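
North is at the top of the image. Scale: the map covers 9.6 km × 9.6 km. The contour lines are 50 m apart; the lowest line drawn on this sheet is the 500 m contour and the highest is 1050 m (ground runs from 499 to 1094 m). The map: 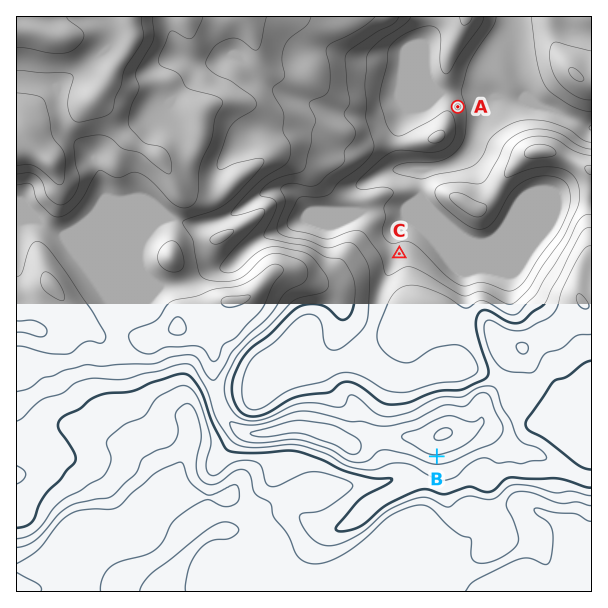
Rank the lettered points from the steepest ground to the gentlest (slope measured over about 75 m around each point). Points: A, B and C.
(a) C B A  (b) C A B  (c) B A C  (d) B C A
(c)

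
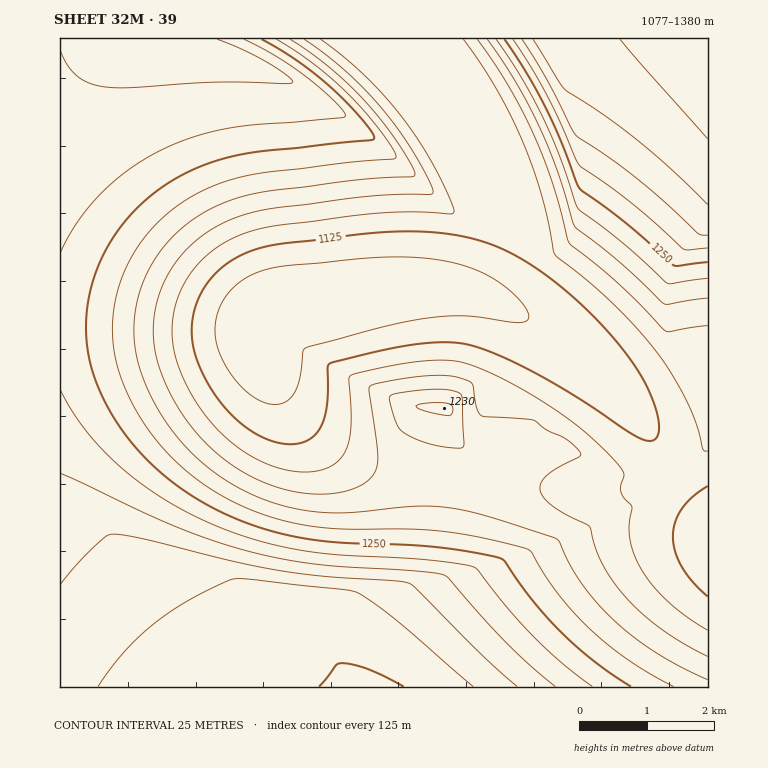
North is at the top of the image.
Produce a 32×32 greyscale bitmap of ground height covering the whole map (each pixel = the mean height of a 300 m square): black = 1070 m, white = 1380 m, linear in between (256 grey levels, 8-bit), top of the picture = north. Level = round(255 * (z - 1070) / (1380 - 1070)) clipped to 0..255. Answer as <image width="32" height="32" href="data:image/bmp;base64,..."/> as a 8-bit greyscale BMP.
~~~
<image width="32" height="32" href="data:image/bmp;base64,Qk02CAAAAAAAADYEAAAoAAAAIAAAACAAAAABAAgAAAAAAAAEAAATCwAAEwsAAAABAAAAAAAAAAAAAAEBAQACAgIAAwMDAAQEBAAFBQUABgYGAAcHBwAICAgACQkJAAoKCgALCwsADAwMAA0NDQAODg4ADw8PABAQEAAREREAEhISABMTEwAUFBQAFRUVABYWFgAXFxcAGBgYABkZGQAaGhoAGxsbABwcHAAdHR0AHh4eAB8fHwAgICAAISEhACIiIgAjIyMAJCQkACUlJQAmJiYAJycnACgoKAApKSkAKioqACsrKwAsLCwALS0tAC4uLgAvLy8AMDAwADExMQAyMjIAMzMzADQ0NAA1NTUANjY2ADc3NwA4ODgAOTk5ADo6OgA7OzsAPDw8AD09PQA+Pj4APz8/AEBAQABBQUEAQkJCAENDQwBEREQARUVFAEZGRgBHR0cASEhIAElJSQBKSkoAS0tLAExMTABNTU0ATk5OAE9PTwBQUFAAUVFRAFJSUgBTU1MAVFRUAFVVVQBWVlYAV1dXAFhYWABZWVkAWlpaAFtbWwBcXFwAXV1dAF5eXgBfX18AYGBgAGFhYQBiYmIAY2NjAGRkZABlZWUAZmZmAGdnZwBoaGgAaWlpAGpqagBra2sAbGxsAG1tbQBubm4Ab29vAHBwcABxcXEAcnJyAHNzcwB0dHQAdXV1AHZ2dgB3d3cAeHh4AHl5eQB6enoAe3t7AHx8fAB9fX0Afn5+AH9/fwCAgIAAgYGBAIKCggCDg4MAhISEAIWFhQCGhoYAh4eHAIiIiACJiYkAioqKAIuLiwCMjIwAjY2NAI6OjgCPj48AkJCQAJGRkQCSkpIAk5OTAJSUlACVlZUAlpaWAJeXlwCYmJgAmZmZAJqamgCbm5sAnJycAJ2dnQCenp4An5+fAKCgoAChoaEAoqKiAKOjowCkpKQApaWlAKampgCnp6cAqKioAKmpqQCqqqoAq6urAKysrACtra0Arq6uAK+vrwCwsLAAsbGxALKysgCzs7MAtLS0ALW1tQC2trYAt7e3ALi4uAC5ubkAurq6ALu7uwC8vLwAvb29AL6+vgC/v78AwMDAAMHBwQDCwsIAw8PDAMTExADFxcUAxsbGAMfHxwDIyMgAycnJAMrKygDLy8sAzMzMAM3NzQDOzs4Az8/PANDQ0ADR0dEA0tLSANPT0wDU1NQA1dXVANbW1gDX19cA2NjYANnZ2QDa2toA29vbANzc3ADd3d0A3t7eAN/f3wDg4OAA4eHhAOLi4gDj4+MA5OTkAOXl5QDm5uYA5+fnAOjo6ADp6ekA6urqAOvr6wDs7OwA7e3tAO7u7gDv7+8A8PDwAPHx8QDy8vIA8/PzAPT09AD19fUA9vb2APf39wD4+PgA+fn5APr6+gD7+/sA/Pz8AP39/QD+/v4A////AN/k5+vu8PL09fb3+Pr7/fz69vDp4dfNwraqn5SJf3Vt3eHl6Ovt7/Hy9PX2+Pr59/Tu6ODWzMC0qJuPg3huZFva3uLl6Ors7vDx8/T29vXy7eff1svAtKeajYB0aV5US9jb3+Ll5+nr7e7w8vLx7+vl3tbMwbWom42Ac2dbUEY91djc3+Hk5ujp6+3u7evo493WzcK3qp2PgnRnW09EOjHS1dnb3uDi4+Pg3NfTz83LycW/t62gk4Z4a15SRjwyKc/S1dja2tfRysK7tK+rqKempKGdmJKJfnFkV0xANi0kzdDR0c3IwLeto5qTjYqIiIiHhYJ/enRuaF9USD40KyPKysfDvLSpnpGGfHVwbm5wcXJxb21pZF9aVE5HPzYtJsPBvLWsoJOFeGthW1hYW19jZWZlY2BcWFNOSUM+OTMsvLixqJyOf29gVEpFREhPV11hY2NiYF1ZVVBLRDo1Nja2sKebjX1sW0xAODQ2PUhUX2RnaGZlY2BcVko9MzA0PbConZCAblxKOy8pKCw2RVVlbnFxYV5dW1VKPDItLjRBqqGVhnRhTjwtIh0fJjNEWGx6f3dbVVVRRTkvKikuOEelm419alZBLyEYFRkjMkZaaG9xbFZOST40KyYlKTE+SqKWh3VhTDgmGBAPFSEyP0dNUVNRST82LScjIiUtOEZJn5ODcFtGMR8SCwsTHSQpLjM3OTgzLSYhHx8jKjRCTEyekYFuWUMuHA4ICA0QFBcbHyIkJCIfHBscISgyQFBVU56SgnBbRTAeEAgGBwkLDRASFRYXFxcYGh8nMj9OX2NgoJSFdGBLNyUYDwsKCgsMDQ4PERIUFhogKDNATl9wdXKimIp6aFVCMiQbFhQTExIREhITFRgcIys2QlFgcYKMiaWckYNzYlFCNi0nJSMhHx0dHR4gJCkxOkRVY3ODlKKlqaKYjH9wYlVKQjw5NzQxLy4uLzE0OT0/SWd3hpWksr6tp5+Wi390aV9YVFFOS0dFRENEPzo8PT9QeIuZprO/yrGsp5+XjoV8dW9raGViX11bW1E8Ojw9QVuKnqq1wMvUtLGtqKKblI6IhIF/fHl2dHNmRTk6PD1GapyuucLM1Nu3tbKvq6ainZmWlJKQjoyKelM7ODo8PlB+r73FzdXb4bm4t7WysK2qp6Wko6KgnYlgQDc4OjxCYZW/yc/W3OHmu7u6uri3tbSysrGxsKuSaEU3Nzg6PE55rszS193h5um8vb29vby8u7u7u7qwkmtJNzU3ODpDY5XF1dnd4uXp7L2+v7/AwMDAwcG9q4xoSDY0NTc4PVN/stTb3uLl6Ovuvr/AwcLDw8O/spt+XkM0MjQ1NzpKb6DL3N/i5ejq7O8="/>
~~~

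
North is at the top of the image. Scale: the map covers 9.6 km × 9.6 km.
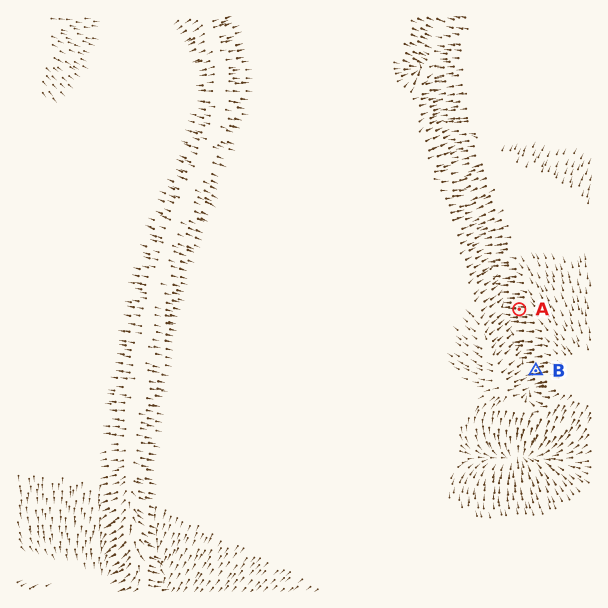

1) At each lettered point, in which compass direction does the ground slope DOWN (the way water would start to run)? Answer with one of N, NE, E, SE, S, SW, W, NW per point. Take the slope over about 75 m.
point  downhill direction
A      W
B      W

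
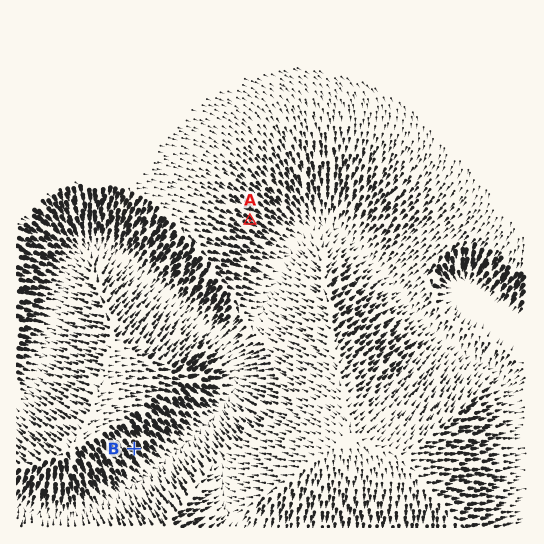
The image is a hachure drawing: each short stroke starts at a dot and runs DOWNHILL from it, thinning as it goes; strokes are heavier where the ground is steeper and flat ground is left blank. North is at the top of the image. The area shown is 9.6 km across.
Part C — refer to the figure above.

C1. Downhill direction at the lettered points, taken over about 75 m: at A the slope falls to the SE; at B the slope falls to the SE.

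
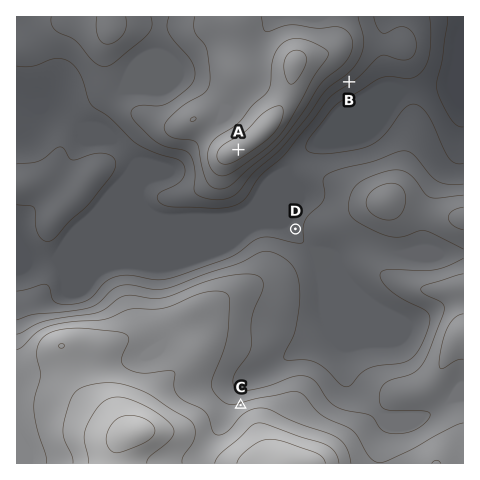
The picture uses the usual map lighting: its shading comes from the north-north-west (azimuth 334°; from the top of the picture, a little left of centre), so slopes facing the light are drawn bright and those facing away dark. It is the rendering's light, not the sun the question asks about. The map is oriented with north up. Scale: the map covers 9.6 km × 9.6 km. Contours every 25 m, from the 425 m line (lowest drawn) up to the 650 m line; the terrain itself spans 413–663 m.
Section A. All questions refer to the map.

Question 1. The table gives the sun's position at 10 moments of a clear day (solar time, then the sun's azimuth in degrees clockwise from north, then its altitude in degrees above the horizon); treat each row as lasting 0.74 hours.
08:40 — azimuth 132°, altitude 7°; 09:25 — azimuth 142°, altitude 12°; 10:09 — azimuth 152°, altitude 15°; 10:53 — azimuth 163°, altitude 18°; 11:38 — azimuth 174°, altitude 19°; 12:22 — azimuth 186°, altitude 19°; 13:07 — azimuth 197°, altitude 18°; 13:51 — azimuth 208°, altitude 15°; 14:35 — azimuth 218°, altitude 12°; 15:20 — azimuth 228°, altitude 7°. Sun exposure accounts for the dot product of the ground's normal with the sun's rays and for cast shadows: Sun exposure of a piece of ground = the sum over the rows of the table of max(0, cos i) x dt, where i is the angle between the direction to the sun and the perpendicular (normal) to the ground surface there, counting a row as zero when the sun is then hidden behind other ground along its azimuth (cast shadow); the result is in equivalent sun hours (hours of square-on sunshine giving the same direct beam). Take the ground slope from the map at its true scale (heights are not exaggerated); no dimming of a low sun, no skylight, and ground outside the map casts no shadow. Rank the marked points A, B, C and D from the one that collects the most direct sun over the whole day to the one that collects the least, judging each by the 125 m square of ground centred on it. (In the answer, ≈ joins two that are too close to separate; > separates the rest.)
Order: B > A ≈ D > C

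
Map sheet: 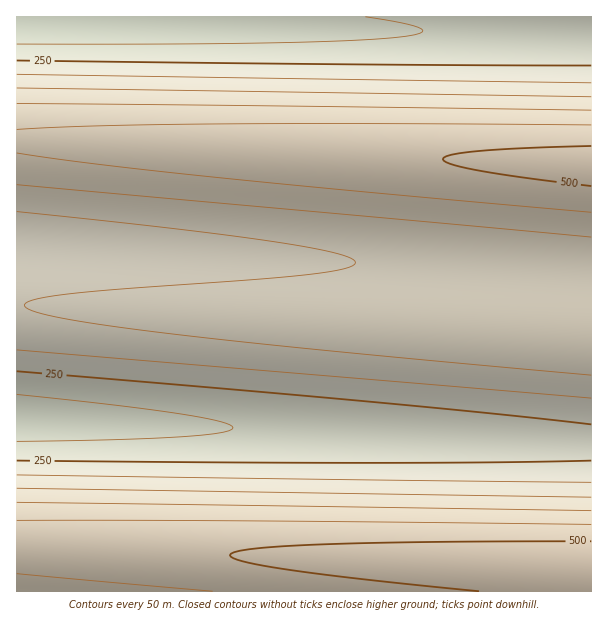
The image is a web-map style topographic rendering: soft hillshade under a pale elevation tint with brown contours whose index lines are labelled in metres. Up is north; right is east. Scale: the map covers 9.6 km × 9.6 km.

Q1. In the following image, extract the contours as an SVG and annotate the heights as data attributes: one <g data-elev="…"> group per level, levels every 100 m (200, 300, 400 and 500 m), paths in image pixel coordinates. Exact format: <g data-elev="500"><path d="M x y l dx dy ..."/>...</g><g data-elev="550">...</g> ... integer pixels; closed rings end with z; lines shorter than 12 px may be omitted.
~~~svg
<g data-elev="200"><path d="M17 394l99 11 67 9 38 8 9 3 3 3-4 3-7 1-40 5-71 3-94 1"/><path d="M365 17l49 9 7 3 1 3-7 3-22 3-79 4-122 2-175 0"/></g><g data-elev="300"><path d="M591 482l-574-7"/><path d="M17 350l574 48"/><path d="M591 83l-574-9"/></g><g data-elev="400"><path d="M591 511l-574-9"/><path d="M17 185l574 52"/><path d="M591 110l-574-7"/></g><g data-elev="500"><path d="M591 541l-160 1-116 3-66 4-15 3-4 3 3 3 16 5 43 7 187 21"/><path d="M591 146l-111 5-29 4-5 1-3 3 3 3 9 3 28 6 108 15"/></g>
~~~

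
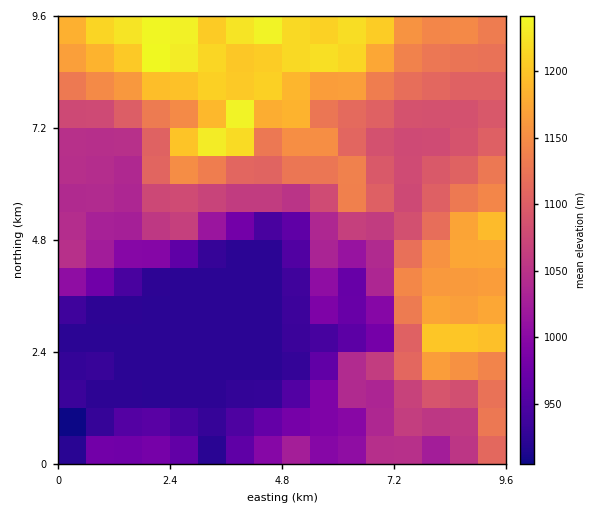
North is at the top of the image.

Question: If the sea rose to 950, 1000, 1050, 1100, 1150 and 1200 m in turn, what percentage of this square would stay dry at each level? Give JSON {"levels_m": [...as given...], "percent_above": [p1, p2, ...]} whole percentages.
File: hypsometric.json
{"levels_m": [950, 1000, 1050, 1100, 1150, 1200], "percent_above": [78, 69, 56, 40, 24, 12]}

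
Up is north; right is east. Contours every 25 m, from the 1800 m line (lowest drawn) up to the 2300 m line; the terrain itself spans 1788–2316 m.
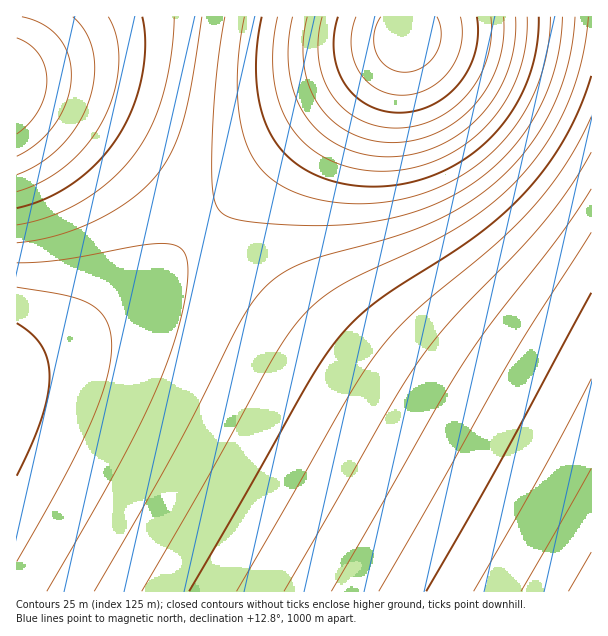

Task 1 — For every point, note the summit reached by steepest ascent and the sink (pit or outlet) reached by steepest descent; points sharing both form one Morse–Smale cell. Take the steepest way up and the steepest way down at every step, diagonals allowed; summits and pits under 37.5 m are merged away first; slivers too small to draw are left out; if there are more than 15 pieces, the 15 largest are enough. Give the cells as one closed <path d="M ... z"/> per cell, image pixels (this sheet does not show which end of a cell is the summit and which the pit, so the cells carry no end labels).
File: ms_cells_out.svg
<path d="M203 229l-51 49-41 34-42 26-53 25 1 229 575-1 0-90-4-3-159-88-85-54-71-56z"/><path d="M591 16l-181 0-2 22-34 34-111 98-59 58 0 3 69 69 71 56 85 54 162 90z"/><path d="M408 16l-391 0-1 79 23 8 27 13 42 28 42 34 53 51 60-59 111-98 34-34z"/><path d="M20 96l-4 0 1 266 52-24 42-26 41-34 50-48-52-52-42-34-42-28z"/>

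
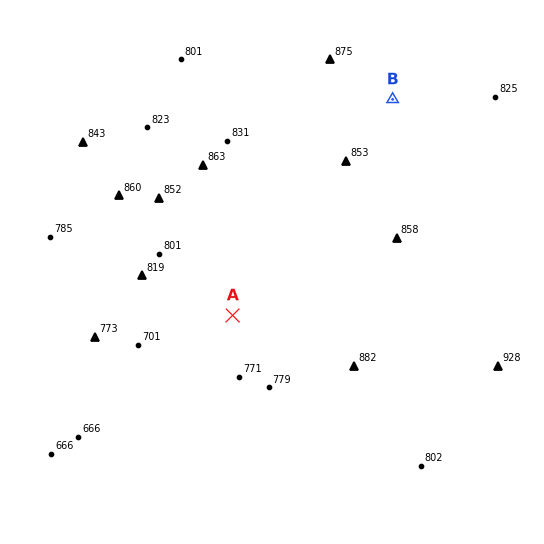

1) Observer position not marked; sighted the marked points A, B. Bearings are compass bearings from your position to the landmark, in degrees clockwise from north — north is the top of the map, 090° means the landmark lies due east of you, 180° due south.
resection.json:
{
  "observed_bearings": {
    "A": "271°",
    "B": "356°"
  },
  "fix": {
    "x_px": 408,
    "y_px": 318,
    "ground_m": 870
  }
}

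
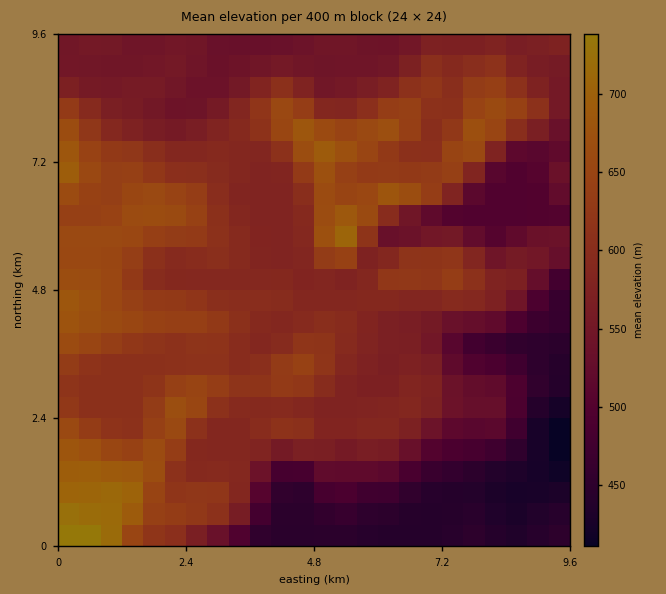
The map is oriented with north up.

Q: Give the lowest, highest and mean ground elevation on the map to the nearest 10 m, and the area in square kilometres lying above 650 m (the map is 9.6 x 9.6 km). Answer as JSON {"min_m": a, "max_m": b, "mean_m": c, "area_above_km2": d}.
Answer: {"min_m": 410, "max_m": 740, "mean_m": 580, "area_above_km2": 13.0}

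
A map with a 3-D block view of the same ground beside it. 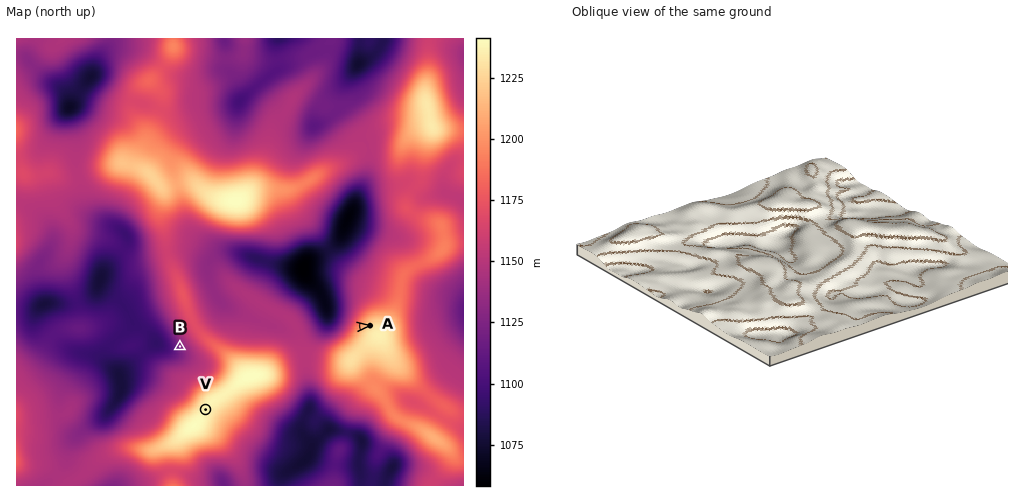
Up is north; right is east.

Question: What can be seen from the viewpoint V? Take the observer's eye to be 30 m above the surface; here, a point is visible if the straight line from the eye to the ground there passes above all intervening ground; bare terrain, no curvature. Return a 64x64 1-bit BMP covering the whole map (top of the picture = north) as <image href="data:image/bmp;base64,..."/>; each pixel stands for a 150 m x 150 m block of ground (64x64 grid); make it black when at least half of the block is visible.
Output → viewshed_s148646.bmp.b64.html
<image width="64" height="64" href="data:image/bmp;base64,Qk0+AgAAAAAAAD4AAAAoAAAAQAAAAEAAAAABAAEAAAAAAAACAAATCwAAEwsAAAIAAAAAAAAA////AAAAAAD/wAMD//5/+P/gAAH//n/8/+AAAe/+c/7/8AABx/5z/v/4AAHD/jv8//x4AeH+P/j///8A4f9/8P//4/zw///g///h/jD//8D/+PH/AH//wP/4ef8AP/wO//x//4wf+Bz//j+//B/4GP//H5/4H/Ag////h/Af/4D////H8B+fAP///+fgDx4A/////wAPHAD////+AAecAP////wAA/gA////+AAB+AD////gAADwAP///+AAAHAA5///4AAAYADh///wAAAgAOH///+AAAAA/////+AABAD/////4AAGAP////+AAAYA/////gAABwD////8AAAHAP////wAAAf4/////AAADnz//7/8DAAMfP//v///AA/4///////gD/j///////AP+P//////8A/4///////wH/D///////gfgP///////j8A////8B///wD////AB///wP//+YAAf//z///wAAAP///vx8AAAAP//+fAAAAAAP//54AAAAAA////gAAAAAB///gAAAAAAH//8AAAAAAAf/jwAAAAAAB/8HAAAAAAAD/gMAAAAAAAH+BwAAAAAAAP4HAAAAAAAA/A4AAAAAAAB8DgAAAAAAAHwPAAAAAAAAeA+AAAAAAAA4D4AAAAAAADgPgABgAAAAHA+AAGAAAAAcD4AAAAAAAB4A=="/>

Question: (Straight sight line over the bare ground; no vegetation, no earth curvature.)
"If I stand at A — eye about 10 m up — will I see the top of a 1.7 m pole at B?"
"No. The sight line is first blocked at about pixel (237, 340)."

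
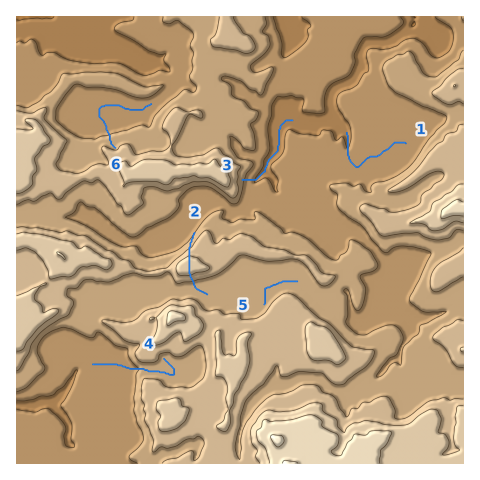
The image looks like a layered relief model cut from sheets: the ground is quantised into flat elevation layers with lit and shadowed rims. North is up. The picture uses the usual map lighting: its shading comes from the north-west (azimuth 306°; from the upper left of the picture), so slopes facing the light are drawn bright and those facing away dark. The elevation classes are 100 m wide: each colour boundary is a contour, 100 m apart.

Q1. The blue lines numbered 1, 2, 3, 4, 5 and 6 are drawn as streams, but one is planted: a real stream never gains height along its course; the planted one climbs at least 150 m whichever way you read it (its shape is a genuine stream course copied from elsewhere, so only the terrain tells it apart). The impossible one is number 2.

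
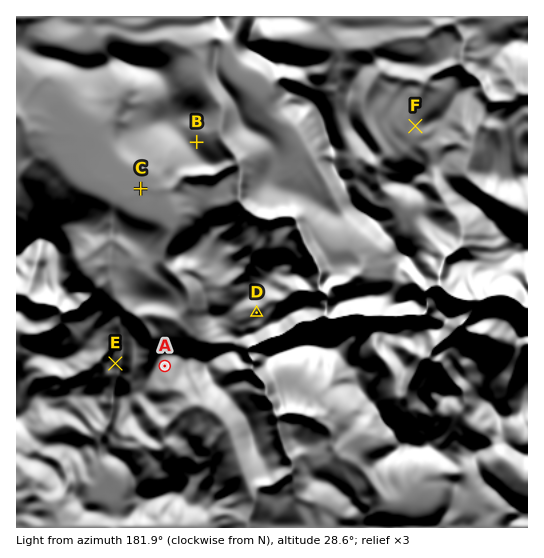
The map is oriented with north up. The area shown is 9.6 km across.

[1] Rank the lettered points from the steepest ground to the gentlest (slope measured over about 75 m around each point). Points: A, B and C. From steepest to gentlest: B A C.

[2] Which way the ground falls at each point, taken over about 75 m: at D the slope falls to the NE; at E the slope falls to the E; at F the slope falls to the W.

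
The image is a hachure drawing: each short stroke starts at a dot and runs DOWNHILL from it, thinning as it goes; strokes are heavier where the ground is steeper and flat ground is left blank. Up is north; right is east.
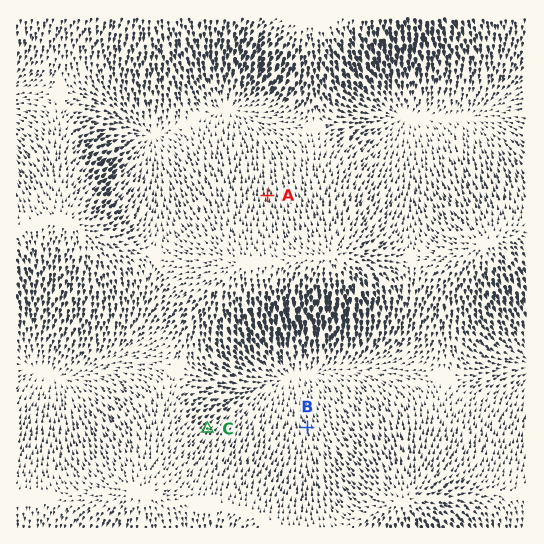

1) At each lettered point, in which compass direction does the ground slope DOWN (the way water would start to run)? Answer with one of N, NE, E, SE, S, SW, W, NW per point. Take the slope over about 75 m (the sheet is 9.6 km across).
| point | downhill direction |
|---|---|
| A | N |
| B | N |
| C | NE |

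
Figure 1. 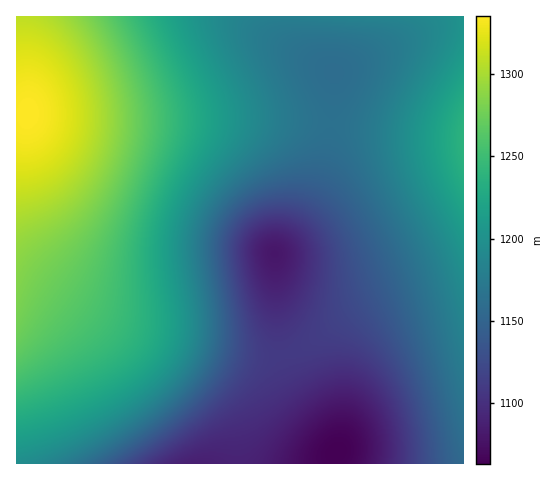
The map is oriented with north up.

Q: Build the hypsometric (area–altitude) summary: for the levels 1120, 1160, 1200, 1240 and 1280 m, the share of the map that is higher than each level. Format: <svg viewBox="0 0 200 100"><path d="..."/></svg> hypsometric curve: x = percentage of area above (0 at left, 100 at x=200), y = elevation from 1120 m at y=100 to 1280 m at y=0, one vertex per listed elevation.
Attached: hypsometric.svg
<svg viewBox="0 0 200 100"><path d="M163 100l-29-25-53-25-32-25-26-25"/></svg>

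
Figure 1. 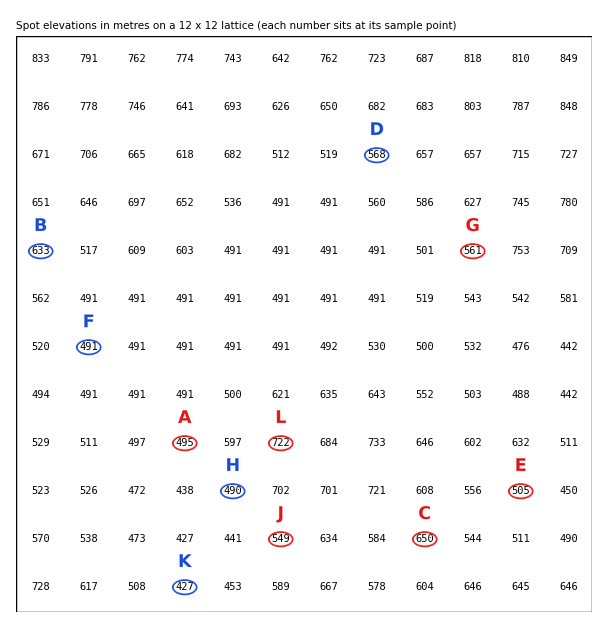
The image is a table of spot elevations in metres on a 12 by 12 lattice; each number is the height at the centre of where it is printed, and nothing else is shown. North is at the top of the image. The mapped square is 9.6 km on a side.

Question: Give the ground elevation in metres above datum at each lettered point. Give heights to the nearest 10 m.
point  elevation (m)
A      500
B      630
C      650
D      570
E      500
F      490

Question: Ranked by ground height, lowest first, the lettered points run K H J G L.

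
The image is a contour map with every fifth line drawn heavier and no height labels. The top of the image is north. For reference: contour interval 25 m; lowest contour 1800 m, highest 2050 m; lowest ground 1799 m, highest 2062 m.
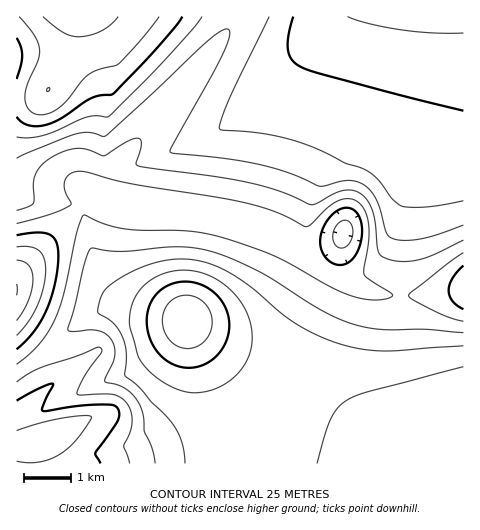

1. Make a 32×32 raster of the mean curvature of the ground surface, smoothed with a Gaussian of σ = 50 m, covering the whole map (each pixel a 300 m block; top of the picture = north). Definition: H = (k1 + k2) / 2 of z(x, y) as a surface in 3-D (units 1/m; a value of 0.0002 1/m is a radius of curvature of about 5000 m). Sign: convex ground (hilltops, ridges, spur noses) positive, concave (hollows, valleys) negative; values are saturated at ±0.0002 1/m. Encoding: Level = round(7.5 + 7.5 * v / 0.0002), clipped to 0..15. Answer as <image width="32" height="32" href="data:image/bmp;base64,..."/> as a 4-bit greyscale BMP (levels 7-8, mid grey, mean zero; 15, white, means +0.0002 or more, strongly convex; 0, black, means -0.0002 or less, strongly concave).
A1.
<image width="32" height="32" href="data:image/bmp;base64,Qk12AgAAAAAAAHYAAAAoAAAAIAAAACAAAAABAAQAAAAAAAACAAATCwAAEwsAABAAAAAAAAAAAAAAABEREQAiIiIAMzMzAERERABVVVUAZmZmAHd3dwCIiIgAmZmZAKqqqgC7u7sAzMzMAN3d3QDu7u4A////AGZ5qpd3eIiHd3eIiIiIiIglZmeap3iIh3d3iIiIiIiIcAFXdXp4iHd3d4iIiIiIiL+0AABLd4h3d3iIiIiIiIgT39hBW3iHd3d4iIiIiIiIlAfPxpqId3d3eIiIiIiIiMmASL3IiIh3d3iIiIiIiIndmTBFuImZh3d4iIiIiImZi+mTBKibuod3iIiIiIiImXiepUa5rMuYd4iIiHd3eIhnicyqib3cqIiIiHdmZnd2Romah4m826iIiId2ZmZmZDV5moeJq7qYiIh3d2ZmZ2Q0aJuHiJqpiHh3aIiYd3d1NFech3eIiHd3dnlTfJiIh1RWjHd3d3ZmZmaJEDvJmZl2Vot2ZmZlVVVVmQAJ+pmZh2aIZmVVVVVVZpsgB+qZmc3JhlVVVVVmZmeNYAfZiImHZlVWZmZmZ3d3jKVJyIiIdlVVZ3d3d3eIiInKm5iIiGVUVpi9qIiIiIiImqmIiIh2VFekV765iIiIiIiIh3eImXVWxUVorKiIiIiIh3d3d7y4ZsZUVomamIiIh3d3d3fP6nbIZUV4mYiId3d3d3d3vvuGqXZUV4mYiId3d3d3d4vKh4uHZVZ4mYiHd3d3d3domYeKmHVFZ4mIiHd3d3d3V4iIipmHVFaJmIiHd3d3d2eIiImZmGVFaJmIiIiIiIiImYiJiZmHVVeJmIiIiIiI"/>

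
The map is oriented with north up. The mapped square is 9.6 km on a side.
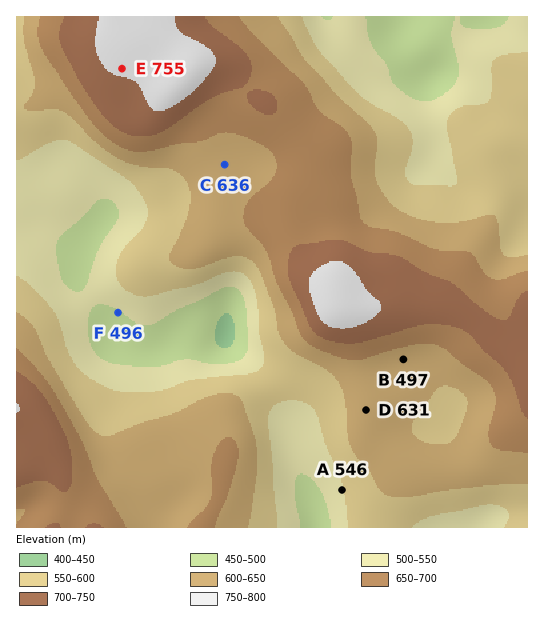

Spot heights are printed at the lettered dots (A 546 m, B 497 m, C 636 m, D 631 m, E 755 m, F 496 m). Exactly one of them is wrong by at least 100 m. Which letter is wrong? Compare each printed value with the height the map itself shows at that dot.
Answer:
B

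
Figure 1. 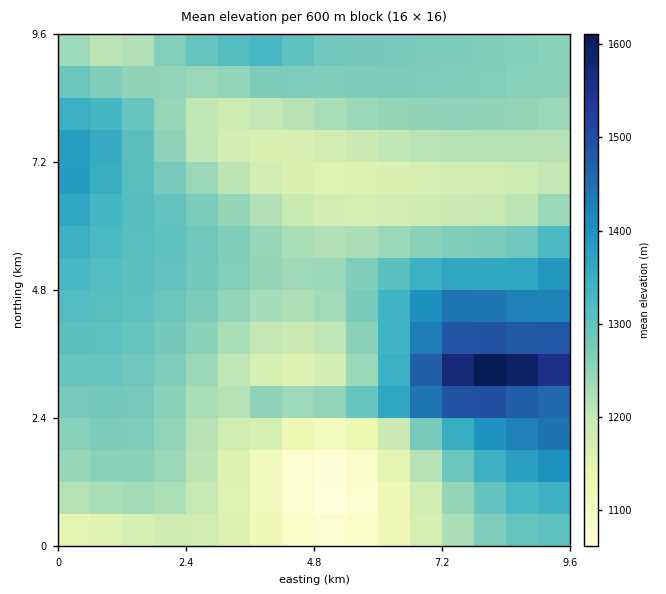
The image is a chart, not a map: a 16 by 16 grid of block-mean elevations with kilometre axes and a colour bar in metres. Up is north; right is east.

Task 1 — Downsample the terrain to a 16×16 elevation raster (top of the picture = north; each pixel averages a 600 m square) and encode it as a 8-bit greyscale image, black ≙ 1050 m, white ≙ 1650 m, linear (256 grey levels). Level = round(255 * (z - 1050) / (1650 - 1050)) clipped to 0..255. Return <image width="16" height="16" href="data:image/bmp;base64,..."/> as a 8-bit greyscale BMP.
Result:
<image width="16" height="16" href="data:image/bmp;base64,Qk02BQAAAAAAADYEAAAoAAAAEAAAABAAAAABAAgAAAAAAAABAAATCwAAEwsAAAABAAAAAAAAAAAAAAEBAQACAgIAAwMDAAQEBAAFBQUABgYGAAcHBwAICAgACQkJAAoKCgALCwsADAwMAA0NDQAODg4ADw8PABAQEAAREREAEhISABMTEwAUFBQAFRUVABYWFgAXFxcAGBgYABkZGQAaGhoAGxsbABwcHAAdHR0AHh4eAB8fHwAgICAAISEhACIiIgAjIyMAJCQkACUlJQAmJiYAJycnACgoKAApKSkAKioqACsrKwAsLCwALS0tAC4uLgAvLy8AMDAwADExMQAyMjIAMzMzADQ0NAA1NTUANjY2ADc3NwA4ODgAOTk5ADo6OgA7OzsAPDw8AD09PQA+Pj4APz8/AEBAQABBQUEAQkJCAENDQwBEREQARUVFAEZGRgBHR0cASEhIAElJSQBKSkoAS0tLAExMTABNTU0ATk5OAE9PTwBQUFAAUVFRAFJSUgBTU1MAVFRUAFVVVQBWVlYAV1dXAFhYWABZWVkAWlpaAFtbWwBcXFwAXV1dAF5eXgBfX18AYGBgAGFhYQBiYmIAY2NjAGRkZABlZWUAZmZmAGdnZwBoaGgAaWlpAGpqagBra2sAbGxsAG1tbQBubm4Ab29vAHBwcABxcXEAcnJyAHNzcwB0dHQAdXV1AHZ2dgB3d3cAeHh4AHl5eQB6enoAe3t7AHx8fAB9fX0Afn5+AH9/fwCAgIAAgYGBAIKCggCDg4MAhISEAIWFhQCGhoYAh4eHAIiIiACJiYkAioqKAIuLiwCMjIwAjY2NAI6OjgCPj48AkJCQAJGRkQCSkpIAk5OTAJSUlACVlZUAlpaWAJeXlwCYmJgAmZmZAJqamgCbm5sAnJycAJ2dnQCenp4An5+fAKCgoAChoaEAoqKiAKOjowCkpKQApaWlAKampgCnp6cAqKioAKmpqQCqqqoAq6urAKysrACtra0Arq6uAK+vrwCwsLAAsbGxALKysgCzs7MAtLS0ALW1tQC2trYAt7e3ALi4uAC5ubkAurq6ALu7uwC8vLwAvb29AL6+vgC/v78AwMDAAMHBwQDCwsIAw8PDAMTExADFxcUAxsbGAMfHxwDIyMgAycnJAMrKygDLy8sAzMzMAM3NzQDOzs4Az8/PANDQ0ADR0dEA0tLSANPT0wDU1NQA1dXVANbW1gDX19cA2NjYANnZ2QDa2toA29vbANzc3ADd3d0A3t7eAN/f3wDg4OAA4eHhAOLi4gDj4+MA5OTkAOXl5QDm5uYA5+fnAOjo6ADp6ekA6urqAOvr6wDs7OwA7e3tAO7u7gDv7+8A8PDwAPHx8QDy8vIA8/PzAPT09AD19fUA9vb2APf39wD4+PgA+fn5APr6+gD7+/sA/Pz8AP39/QD+/v4A////ACgsNDo5Lh8RCxAfNUtdaGxHTE5KPy0aCwUMHzlUaXd9UlhZUUMvGgsGEChHZn2LllldXVVGOTUhGSM8X4CVn6hgYmBZS0dXUVRnhqe7vbStZ2dkXVFCNS42UX2z3u7o2G1saGJYTEE8Qlh7obq8t7hyb2xmXlVMSE5ge5enpp+fdnJuaWNbVE9RXGx9hoaHknx0cGtkXFNMSEtRWFxeY3WGeXBoX1RIPTc1Nzo8PkNRjn9vYFJDNzAtLjI1Nzk7QI2CbVZDNjIzNzxBRUdHR0Z+d2dTQjxBRkxRVFZWVVRSZlxWVVJVXl1cXV5dXFtaWFBESFtocXZrZGJgX11cWlg="/>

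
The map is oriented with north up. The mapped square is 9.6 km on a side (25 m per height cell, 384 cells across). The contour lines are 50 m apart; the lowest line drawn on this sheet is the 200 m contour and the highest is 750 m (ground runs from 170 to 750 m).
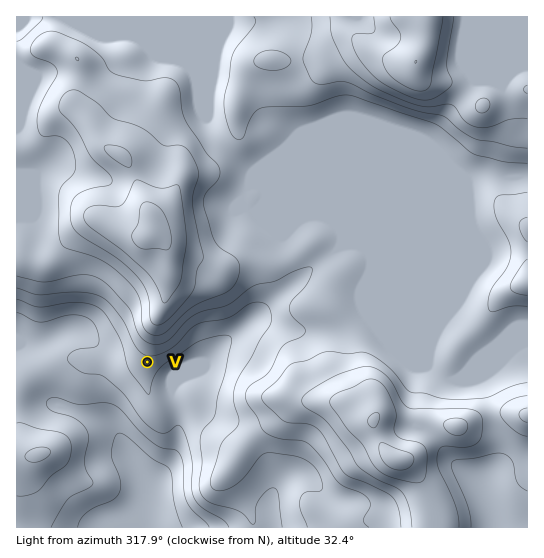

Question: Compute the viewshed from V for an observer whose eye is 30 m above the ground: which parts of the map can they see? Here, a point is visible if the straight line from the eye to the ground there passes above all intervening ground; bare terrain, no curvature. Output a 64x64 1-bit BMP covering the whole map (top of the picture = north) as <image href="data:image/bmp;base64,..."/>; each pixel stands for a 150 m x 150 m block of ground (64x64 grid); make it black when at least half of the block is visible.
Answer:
<image width="64" height="64" href="data:image/bmp;base64,Qk0+AgAAAAAAAD4AAAAoAAAAQAAAAEAAAAABAAEAAAAAAAACAAATCwAAEwsAAAIAAAAAAAAA////AAAAAAB/P/wAACfgAB4fCAAAOeAAHg8IAAAA4AA/DgwAAABAAD+eDwAAAAAAP/wHgAAAAAAT/AfAAIAAAAP4B+AA/gAAH/gH4AD+AAD/+AfwAH4AAP/wB/gAfAAA//AP/AD4AAD/8A//gPAAAP/gH/+B8AAA/+D//4PwAAD/4f//h4AAAP/x//+PgAAA/////8fwAAD/////4fAAAP/////gcAAA/////+YAAAD/+///5gAAAP/z9//sAAAA/+Hh//wAAAD/4eD//AAAAP/gQP//gAAA/+AAZ/8AAAD/8ABj/gAAAP/4AGP8AAAP//gAA/wAAA//8AABvgAAD//wAAAeAAAH3/AAAA4AAAMH8AAAAAAAAQPwAAAAAAABA/gAAAAAAAEB8AAAAAAAAQDAAAAAAAADAAAAAAAAAAMAAAAAAAAABAAAAAAAAAAAAAAAAAAAAAAAAAAAAAAAAAAAAAAAAAAAAAAAAAAAAAAAAAAAAAAAAAAAAAAAAAA/AAAAAAAAAH8AAAAAAAAAfwAAAAAAAAB/AAAAAAAAAP8AAAAAAAAAYwAAAAAAAABBAAAAAAAAAAEAAAAAAAAAAAAAAAAAAAAAAAAAAAAAAAAAAAAAAAAAAAAAAAAAAAAAAAAAAAAAAAAAAAAAAAAAAAAAAAAAAAAAAAAAAAAAAAAAAAAAAAAAAA=="/>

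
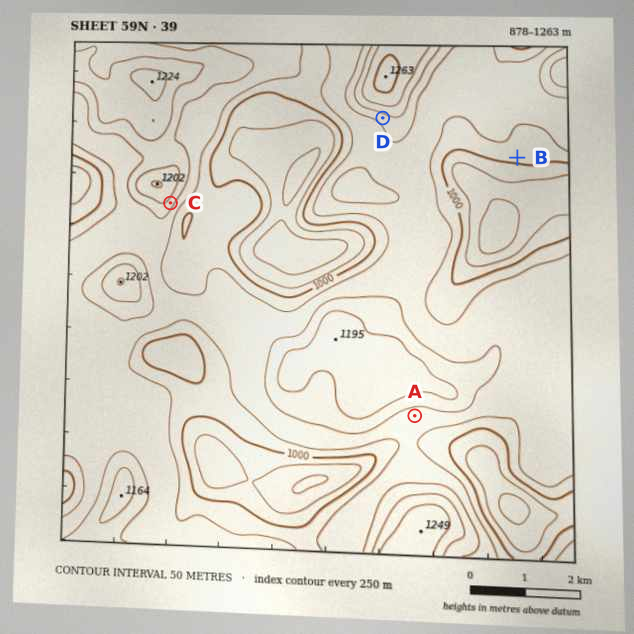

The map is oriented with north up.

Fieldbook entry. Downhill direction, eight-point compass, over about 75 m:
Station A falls S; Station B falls S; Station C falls SE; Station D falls SW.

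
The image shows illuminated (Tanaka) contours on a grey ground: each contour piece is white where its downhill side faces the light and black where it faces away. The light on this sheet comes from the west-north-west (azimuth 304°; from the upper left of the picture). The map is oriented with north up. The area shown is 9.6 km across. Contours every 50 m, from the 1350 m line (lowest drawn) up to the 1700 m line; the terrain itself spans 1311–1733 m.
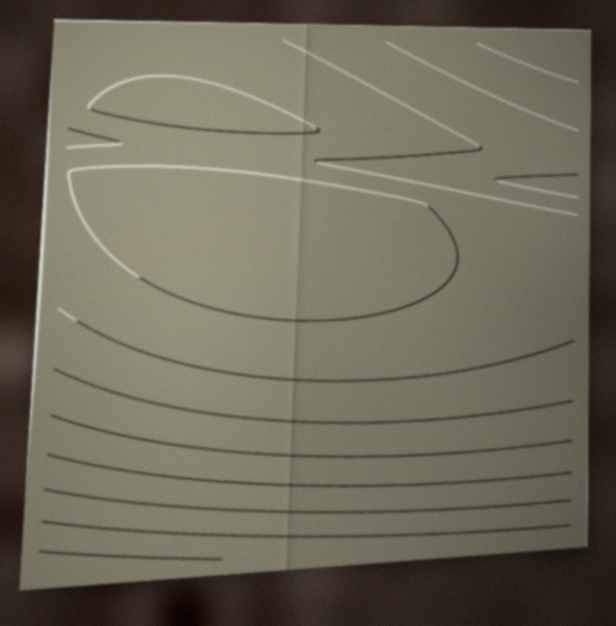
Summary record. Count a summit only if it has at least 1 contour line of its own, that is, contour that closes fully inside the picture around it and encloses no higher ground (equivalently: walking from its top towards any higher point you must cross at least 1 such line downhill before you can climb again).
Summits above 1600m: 2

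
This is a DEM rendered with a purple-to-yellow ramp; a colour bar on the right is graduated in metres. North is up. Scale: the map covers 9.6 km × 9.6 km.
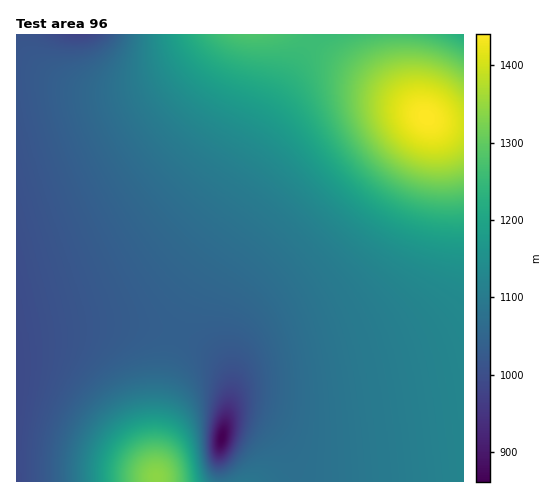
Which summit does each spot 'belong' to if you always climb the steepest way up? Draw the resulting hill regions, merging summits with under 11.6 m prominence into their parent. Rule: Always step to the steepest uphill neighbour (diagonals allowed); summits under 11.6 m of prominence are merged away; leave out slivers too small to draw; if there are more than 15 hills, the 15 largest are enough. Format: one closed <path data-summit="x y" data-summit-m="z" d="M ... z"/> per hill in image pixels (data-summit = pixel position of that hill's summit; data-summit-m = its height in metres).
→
<path data-summit="427 117" data-summit-m="1441" d="M463 34l-147 0-41 64-47 78-37 49-34 32-38 23-46 18-56 12-1 24 60-8 50-2 43 8 32 12 22 18 7 14 1 21-6 28 7-4 13 0 15 5 10 6 17 19 7 16 3 15 166 0z"/><path data-summit="252 35" data-summit-m="1278" d="M315 34l-298 0-1 276 5 0 43-10 45-15 25-13 38-28 27-29 22-29z"/><path data-summit="157 477" data-summit-m="1340" d="M126 324l-50 2-60 10 1 146 204-1-2-28 12-56 0-16-6-15-14-15-22-13-29-9z"/><path data-summit="244 481" data-summit-m="1090" d="M245 421l-16 1-5 7-5 24 2 28 74 1 1-5-5-17-9-16-19-17z"/>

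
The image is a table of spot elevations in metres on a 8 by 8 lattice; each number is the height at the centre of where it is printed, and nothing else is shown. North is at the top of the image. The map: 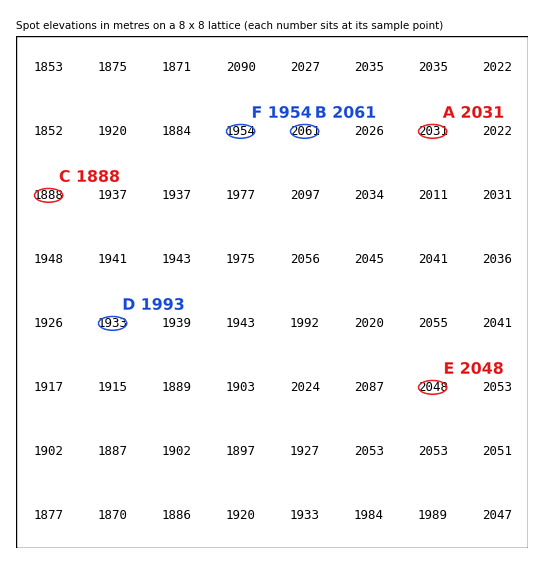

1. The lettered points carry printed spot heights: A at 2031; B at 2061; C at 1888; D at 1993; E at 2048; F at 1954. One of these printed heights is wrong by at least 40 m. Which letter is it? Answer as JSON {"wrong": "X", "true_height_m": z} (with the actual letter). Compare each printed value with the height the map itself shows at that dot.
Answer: {"wrong": "D", "true_height_m": 1933}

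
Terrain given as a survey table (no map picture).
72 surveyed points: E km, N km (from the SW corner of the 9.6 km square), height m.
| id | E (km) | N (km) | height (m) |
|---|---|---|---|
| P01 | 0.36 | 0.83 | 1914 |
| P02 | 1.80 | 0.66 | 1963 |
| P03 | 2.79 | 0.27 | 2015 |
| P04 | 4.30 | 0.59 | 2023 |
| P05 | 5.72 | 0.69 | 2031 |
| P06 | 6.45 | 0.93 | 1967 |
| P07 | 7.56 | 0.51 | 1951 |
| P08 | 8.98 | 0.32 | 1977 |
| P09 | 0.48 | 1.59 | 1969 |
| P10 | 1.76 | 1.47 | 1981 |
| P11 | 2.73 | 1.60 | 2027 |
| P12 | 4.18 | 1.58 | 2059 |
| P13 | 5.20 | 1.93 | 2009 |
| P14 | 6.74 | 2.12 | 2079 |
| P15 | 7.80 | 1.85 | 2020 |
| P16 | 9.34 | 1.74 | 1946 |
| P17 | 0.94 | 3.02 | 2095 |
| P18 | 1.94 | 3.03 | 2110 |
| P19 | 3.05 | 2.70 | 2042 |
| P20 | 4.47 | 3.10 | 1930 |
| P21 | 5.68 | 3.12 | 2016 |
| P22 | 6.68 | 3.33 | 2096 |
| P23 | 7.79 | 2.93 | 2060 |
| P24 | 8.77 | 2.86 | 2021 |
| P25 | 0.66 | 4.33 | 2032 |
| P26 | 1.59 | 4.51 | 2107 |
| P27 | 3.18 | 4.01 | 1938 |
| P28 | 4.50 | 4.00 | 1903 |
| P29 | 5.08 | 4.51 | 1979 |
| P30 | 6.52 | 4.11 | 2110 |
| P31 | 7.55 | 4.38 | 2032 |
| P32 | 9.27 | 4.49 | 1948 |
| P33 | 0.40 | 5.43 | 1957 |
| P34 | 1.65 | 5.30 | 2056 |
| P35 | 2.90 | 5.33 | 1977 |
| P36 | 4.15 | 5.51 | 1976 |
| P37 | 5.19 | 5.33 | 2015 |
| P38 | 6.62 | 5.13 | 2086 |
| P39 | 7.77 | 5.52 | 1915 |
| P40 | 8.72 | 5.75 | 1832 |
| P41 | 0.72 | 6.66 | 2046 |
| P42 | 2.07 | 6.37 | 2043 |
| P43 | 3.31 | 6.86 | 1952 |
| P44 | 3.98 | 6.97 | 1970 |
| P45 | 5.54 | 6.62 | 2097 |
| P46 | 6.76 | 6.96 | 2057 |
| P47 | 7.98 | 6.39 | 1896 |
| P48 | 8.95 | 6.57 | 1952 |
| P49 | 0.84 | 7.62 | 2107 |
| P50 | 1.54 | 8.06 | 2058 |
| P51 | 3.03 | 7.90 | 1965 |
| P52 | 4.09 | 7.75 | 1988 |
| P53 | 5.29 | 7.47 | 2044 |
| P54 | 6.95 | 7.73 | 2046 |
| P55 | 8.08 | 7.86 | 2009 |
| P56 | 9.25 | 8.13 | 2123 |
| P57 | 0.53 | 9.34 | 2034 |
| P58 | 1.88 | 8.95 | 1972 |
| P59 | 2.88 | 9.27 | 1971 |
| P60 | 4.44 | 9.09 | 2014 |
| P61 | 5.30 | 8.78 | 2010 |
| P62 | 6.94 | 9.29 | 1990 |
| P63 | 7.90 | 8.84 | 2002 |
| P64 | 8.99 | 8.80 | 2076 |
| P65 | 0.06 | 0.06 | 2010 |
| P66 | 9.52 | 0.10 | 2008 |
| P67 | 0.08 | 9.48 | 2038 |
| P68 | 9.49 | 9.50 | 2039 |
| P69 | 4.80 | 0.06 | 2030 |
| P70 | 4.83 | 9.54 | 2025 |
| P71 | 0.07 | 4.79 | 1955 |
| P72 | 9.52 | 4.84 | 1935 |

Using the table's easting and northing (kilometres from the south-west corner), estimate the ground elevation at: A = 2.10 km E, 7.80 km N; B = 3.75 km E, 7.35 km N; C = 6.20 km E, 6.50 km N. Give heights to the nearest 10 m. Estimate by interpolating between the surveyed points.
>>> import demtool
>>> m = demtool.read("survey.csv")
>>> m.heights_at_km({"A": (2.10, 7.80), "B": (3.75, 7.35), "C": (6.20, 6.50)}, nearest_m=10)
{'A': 2050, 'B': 1960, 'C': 2110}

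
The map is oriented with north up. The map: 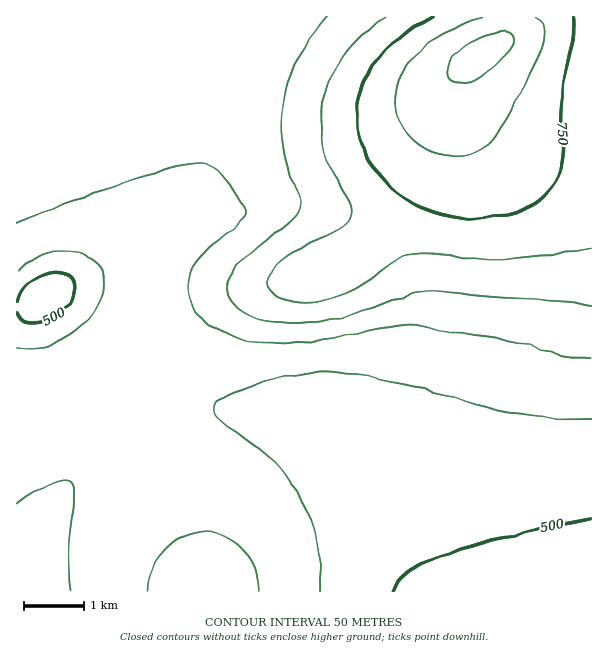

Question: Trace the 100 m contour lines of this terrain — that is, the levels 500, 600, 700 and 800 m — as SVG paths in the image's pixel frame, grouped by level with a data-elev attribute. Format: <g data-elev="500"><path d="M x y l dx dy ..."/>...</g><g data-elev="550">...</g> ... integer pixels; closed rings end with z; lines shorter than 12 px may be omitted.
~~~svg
<g data-elev="500"><path d="M393 591l8-12 7-8 30-13 61-19 92-21"/><path d="M17 300l4-9 7-7 9-6 10-4 9-2 9 1 7 5 3 6 0 9-4 9-8 9-10 7-12 4-11 0-9-3-4-7"/></g><g data-elev="600"><path d="M258 591l-1-12-2-10-5-11-7-9-8-7-10-6-10-3-11-2-10 1-11 4-10 6-9 7-7 9-5 11-3 10-1 12"/><path d="M17 224l39-17 94-34 33-8 24-2 8 4 7 8 20 28 3 6-2 7-6 8-28 24-10 10-6 11-4 10-1 15 5 14 10 12 16 10 14 6 16 4 18 3 20 0 36-3 67-13 23-2 91 15 56 15 31 4"/></g><g data-elev="700"><path d="M385 17l-24 19-19 22-13 23-7 26-1 22 3 23 10 24 16 28 2 8-1 6-4 6-6 4-43 21-19 14-8 9-3 7 0 8 4 6 9 6 15 3 16 0 19-3 26-11 39-28 18-6 15-1 42 6 30 0 44-3 46-8"/></g><g data-elev="800"><path d="M483 17l-30 11-25 16-18 18-8 10-4 11-3 10 0 11 2 10 4 9 6 9 9 10 10 7 11 5 16 3 17-2 15-8 12-13 33-59 12-27 2-10 0-9-4-8-5-4"/></g>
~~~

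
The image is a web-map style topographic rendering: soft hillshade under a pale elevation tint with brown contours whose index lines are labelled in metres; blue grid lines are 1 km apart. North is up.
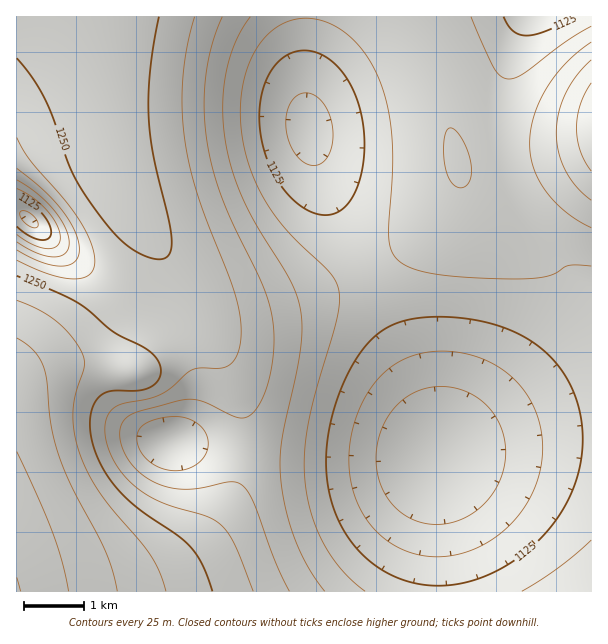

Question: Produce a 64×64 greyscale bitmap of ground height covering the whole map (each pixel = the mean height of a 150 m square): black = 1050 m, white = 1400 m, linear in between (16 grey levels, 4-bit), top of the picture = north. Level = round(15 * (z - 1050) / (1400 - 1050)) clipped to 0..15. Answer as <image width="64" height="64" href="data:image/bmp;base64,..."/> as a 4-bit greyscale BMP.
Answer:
<image width="64" height="64" href="data:image/bmp;base64,Qk12CAAAAAAAAHYAAAAoAAAAQAAAAEAAAAABAAQAAAAAAAAIAAATCwAAEwsAABAAAAAAAAAAAAAAABEREQAiIiIAMzMzAERERABVVVUAZmZmAHd3dwCIiIgAmZmZAKqqqgC7u7sAzMzMAN3d3QDu7u4A////AN3MzMu7u6qqqZmZiIh3d2ZlVVREREMzMzM0REREVVVV3czMy7u7qqqpmZmIiHd2ZmVVRERDMzMzMzMzREREVVXdzMzLu7uqqqmZmIiHd3ZmVVREQzMzMzMzMzM0RERFVdzMzMu7uqqqmZmYiId3dmZVVEQzMzIiIiIjMzM0RERF3MzMu7u6qqmZmYiIh3dmZVVEQzMyIiIiIiIjMzNERETczMy7u6qqmZmYiIh3d2ZlVUQzMyIiIiIiIiIzMzRERMzMzLu7qqqZmYiIiHd2ZlVURDMyIiIREREiIiIzM0REzMzLu7qqqZmIiIiHd3ZmVVRDMyIiEREREREiIiMzNETMzMu7uqqZmIiIh3d3dmZVREMzIiERERERERIiIzMzRMzMu7uqqZiIh3d3d3dmZlVEQzIiERERERERESIiMzNEzMy7uqqZiId3d3d3d2ZlVUQzMiIRERAAAREREiIjMzTMy7u6qZiId3ZmZ3d2ZmVVRDMiIREQAAAAERESIiMzNMzLu6qpmHd2ZmZmZmZmZVVEMyIhERAAAAABEREiIzMzzMu7qpmIdmZVVmZmZmZlVUQzIiERAAAAAAERESIiMzPMu7uqmId2VVVVVmZmZmVVRDMiIREAAAAAABERIiIzM8y7uqmYd2ZVVVVVZmZmZVVEMyIhEQAAAAAAEREiIjMzy7u6qZh3ZVVEVVVmZmZlVUQzIiERAAAAAAARESIiMzPLu7qpiHZlVVVVVWZmZmVVRDMiIREQAAAAARERIiIzM8u7qqmId2ZVVVVWZmZmZVVEMzIhERAAAAABEREiIjMzu7uqqYh3ZmZVVmZmZmZmVUQzMiIRERAAABEREiIjMzO7u6qpmId3dmZmZmd3ZmZVREMyIhERERERERESIiMzM7u7qqmYiIiHd3Z3d3d2ZlVUQzMiIRERERERESIiIzMzu7uqqZmZmYiHd3d3d3dmVVRDMyIiERERERESIiIzMzO7u6qqmZmZmYh3d3d3d2ZlVEQzMiIhEREREiIiIzMzNLu7qqqZmaqZiId3d3d3ZmVURDMyIiIiIiIiIiIzMzM0u7uqqpmZmZmIiIiId3dmZVVEQzMiIiIiIiIiIzMzM0S7uqqqmZmZmIiIiIiHd2ZlVURDMzMiIiIiIiIzMzM0RLu6qqmZmZmIiIiIiId3ZmVVREQzMzMiIiIjMzMzM0REu6qqqZmZiIiIiIiIh3dmZVVERDMzMzMzMzMzMzM0RESqqqqZmYiIiIiIiIiHd2ZlVVREQzMzMzMzMzMzNERERKqqqZmYiIiIiIiIiId3ZmVVVEREQzMzMzMzMzREREREqqmZmYiIiIiIiIiIh3dmZVVUREREQzMzM0RERERERESpmZmYiIiIiIiIiIh3d2ZlVVRERERERERERERERERERJmZiIiIiIiIiIiIiHd2ZmVVVEREREREREREREREREREmYiIiIiIiIiIiIiId3ZmVVVERERERERERERERERERESIh3d3iIiIiIiIiId3dmZVVERERERERERERERERERERId2Znd4iIiJmYiIh3dmZVVURERERERERVVVVVVEREREdlVVZ3iIiZmZiIiHd2ZVVURERERERFVVVVVVVVVEREVlREVniIiZmZmIiHd2ZlVURERERERFVVVVVVVVVVVVVUMzRWeIiZmZmYiId3ZlVUREREREREVVVVVVVVVVVVVVMiNFd4iZmZmZiId3ZmVURERERERERVVVVVVVVVVVVVUiI1Z4iZmZmZiIh3dmVUREMzM0RERFVVVVVVVVVVVVViI0Z4iJmZmZmIiHdmVVREMzMzNEREVVVVVVVVVVVVZmNFZ4iJmZmZmYiHd2ZVREMzMzM0RERVVVVVVVVVVVZmZFZ3iJmZmZmZiId2ZlVEMzMzMzNERFVVVVVVVVVVVmZ1Z3iImZmZmZiIh3ZlVEMzMyMzM0REVVVVVVVVVVVmZ3Z3iImZmZmZmIh3dmVUQzMiIiMzRERVVVVVVVVVVmZ3d3iImZmZmZmYiHd2ZUQzMiIiIzNERFVVVVVVVVVWZneHiIiZmZmZmZiId2ZVRDMyIiIjM0REVVVVVVVVVVZmd4eIiJmZmZmZiIh3ZlVEMyIiIiIzNERVVVVVVVVVVmd3iIiJmZmZmZmIiHdmVUQzIiIiIjNERVVVVVVVVVVWZ3iIiImZmZmZmYiId2ZVRDMiIiIiM0RFVVVVVVVVVVZneIiIiZmZmZmZiIh3ZlVDMyIiIiMzREVVVVVVVVVVVmd4iIiZmZmZmZmIh3dmVUMzIiIiIzNERVVVVVVVVVVWZneIiJmZmZmZmYiHd2ZVRDMiIiIjM0RFVVVVVVVVVVVmd4iJmZmZmZmZiId3ZlVEMyIiIjM0REVVVVVVVVVVVWZ3iImZmZmZmZmIh3dmVUQzMiIjMzREVVVVVVVVREVVVmd4mZmZmZmZmYiId2ZVRDMzMzMzRERVVVVVVVRERFVWZnmZmZmZmZmZiIh3ZlVEQzMzMzNERVVVVVVVVERERVVmeZmZmZmZmZmIiHdmVVREMzMzNERFVVVVVVVURERERVZpmZmZmZmZmZiId3ZlVERDMzRERFVVVVVVVUREREREVWmZmZmZmZmZmIh3dmVVRERERERFVVVVVVVVREQzM0RFWZmZmZmZmZmYiHd2ZlVURERERFVVVVVVVVREQzMzM0RJmZmZmZmZmZiIh3dmVVVERERFVVVVVVVVVEQzMzMzM0"/>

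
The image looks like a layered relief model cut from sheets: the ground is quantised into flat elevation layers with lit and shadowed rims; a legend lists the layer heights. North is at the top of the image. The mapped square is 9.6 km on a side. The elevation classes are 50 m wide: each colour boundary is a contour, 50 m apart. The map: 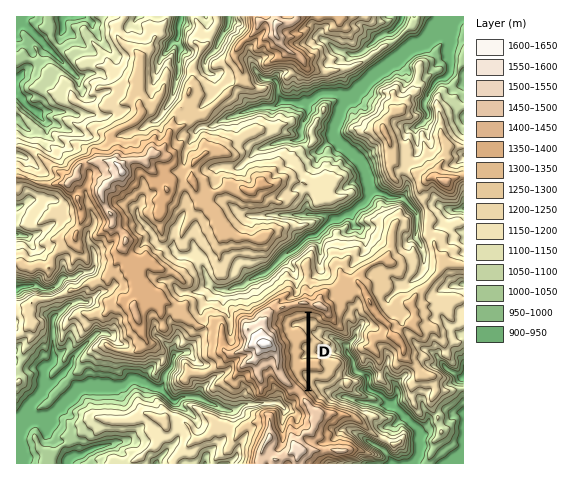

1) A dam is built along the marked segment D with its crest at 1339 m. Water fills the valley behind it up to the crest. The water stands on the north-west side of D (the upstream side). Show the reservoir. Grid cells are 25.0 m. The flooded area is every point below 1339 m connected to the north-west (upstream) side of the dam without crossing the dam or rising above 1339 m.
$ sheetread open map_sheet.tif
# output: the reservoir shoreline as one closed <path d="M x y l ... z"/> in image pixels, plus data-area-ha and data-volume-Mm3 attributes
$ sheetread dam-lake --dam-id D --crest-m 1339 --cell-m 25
<path d="M306 312l-6 0-12 4-2 2-3 5 1 7 7 11-1 10 2 3-1 13 6 11 9 9 0-75z" data-area-ha="52" data-volume-Mm3="13.38"/>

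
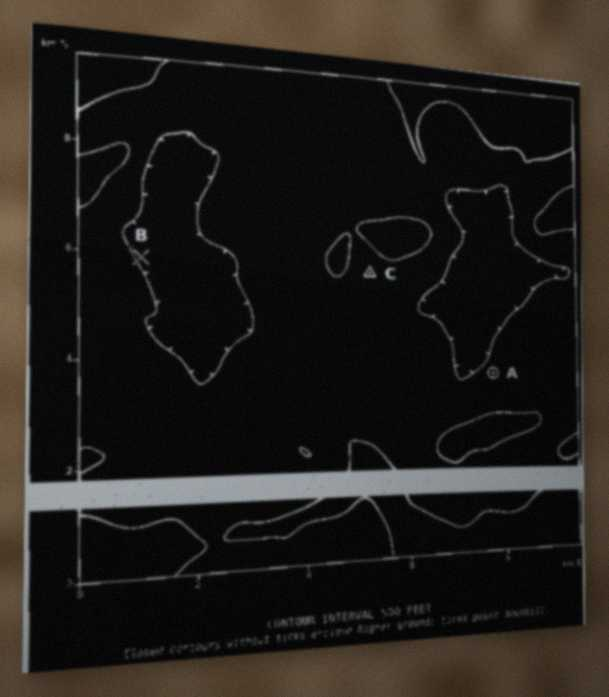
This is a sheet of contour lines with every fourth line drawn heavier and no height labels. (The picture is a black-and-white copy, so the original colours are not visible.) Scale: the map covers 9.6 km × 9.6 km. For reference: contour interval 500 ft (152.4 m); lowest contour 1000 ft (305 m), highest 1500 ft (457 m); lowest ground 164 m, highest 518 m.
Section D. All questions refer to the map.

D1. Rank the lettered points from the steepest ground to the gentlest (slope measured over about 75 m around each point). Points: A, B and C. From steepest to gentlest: B A C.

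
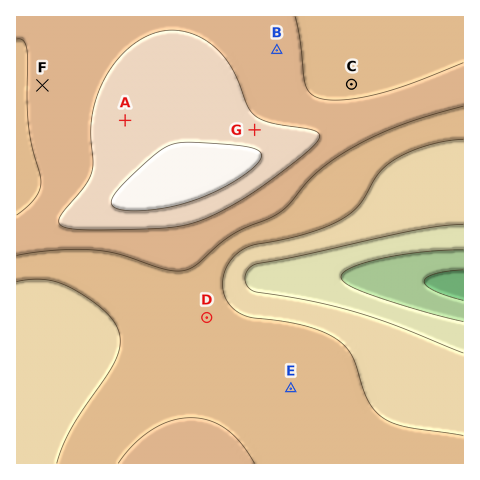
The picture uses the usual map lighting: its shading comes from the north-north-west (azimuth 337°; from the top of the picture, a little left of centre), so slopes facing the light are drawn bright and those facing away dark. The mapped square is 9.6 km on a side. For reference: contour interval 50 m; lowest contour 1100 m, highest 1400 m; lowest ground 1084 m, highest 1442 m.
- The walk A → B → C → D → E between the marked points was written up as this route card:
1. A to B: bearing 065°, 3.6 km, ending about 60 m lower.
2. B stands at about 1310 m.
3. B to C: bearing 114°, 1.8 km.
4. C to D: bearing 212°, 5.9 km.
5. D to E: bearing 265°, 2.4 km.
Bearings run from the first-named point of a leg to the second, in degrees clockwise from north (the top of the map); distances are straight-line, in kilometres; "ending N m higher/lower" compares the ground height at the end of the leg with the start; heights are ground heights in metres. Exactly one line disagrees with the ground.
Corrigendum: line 5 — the bearing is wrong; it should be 130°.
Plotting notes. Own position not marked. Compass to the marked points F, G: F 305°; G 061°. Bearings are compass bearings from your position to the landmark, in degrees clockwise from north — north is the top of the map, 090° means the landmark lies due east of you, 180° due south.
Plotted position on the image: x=171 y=176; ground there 1440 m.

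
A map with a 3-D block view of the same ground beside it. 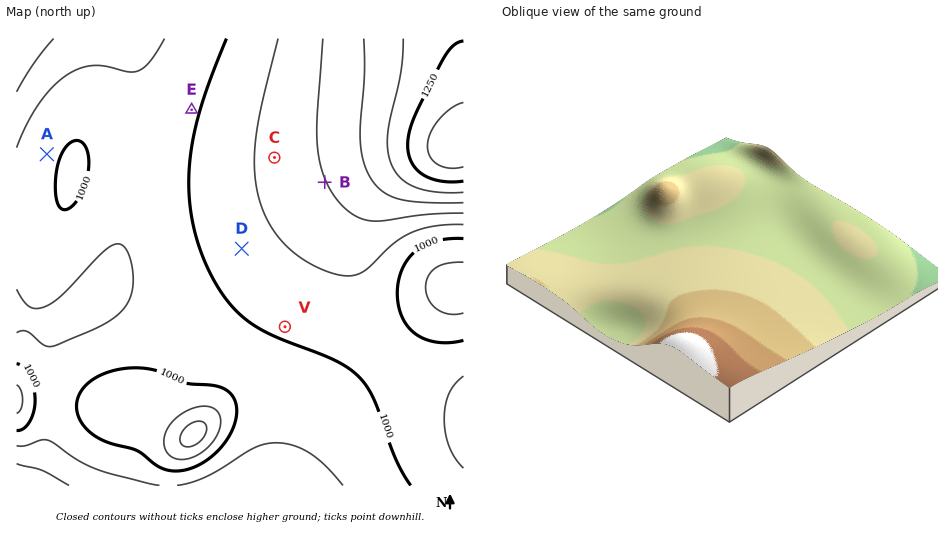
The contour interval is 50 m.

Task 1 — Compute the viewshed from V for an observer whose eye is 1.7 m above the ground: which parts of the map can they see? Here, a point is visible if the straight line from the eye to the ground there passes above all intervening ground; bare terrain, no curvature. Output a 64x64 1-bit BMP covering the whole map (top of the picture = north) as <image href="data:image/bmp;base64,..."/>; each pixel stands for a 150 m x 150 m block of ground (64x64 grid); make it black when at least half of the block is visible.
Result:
<image width="64" height="64" href="data:image/bmp;base64,Qk0+AgAAAAAAAD4AAAAoAAAAQAAAAEAAAAABAAEAAAAAAAACAAATCwAAEwsAAAIAAAAAAAAA////AAAAAAAAAAAAAH//8AAAAAAAf//4AAAAAAB///4AAAAAAH///wAAAAAA////AAAAAAD///8AAAAAAP///wAAAD4B////AAAAf8f///+AAAD//////8AAef//////wAD////////gAf///////+AD////////4AP////////gB////////+AH////////4Af////////gA/////////AD//////gA8AH/////wAD4AH////4AAHwAD////AAAfAAAAH/4AAB8AAAAP/gAADwAAAAf+AAAPAAAAA/4AAA8AAAAD/gAADwAAAAH/AAAHgAAAAf8AAAeAAAAA/4AAB4AAAAB/gAAHwAAAAH/AAAPAAAAAP+AAA8AAAAAf8AABwAAAAB/4AAHgAAAAD/wAAOAAAAAP/wAA4AAAAA//4ADgAAAAB///wGAAAAAH///AQAAAAAP//8BAAAAAA///wAAAAAAB///AAAAAAAH//8AAAAAAAP//wAAAAAAAf/+AAAAAAAA//gAAAAAAAB/8AAAAAAAAB+AAAAAAAAAAAAAAAAAAAAAAAAAAAAAAAAAAAAAAAAAAAAAAAAAAAAAAAAAAAAAAAAAAAAAAAAAAAAAAAAAAAAAAAAAAAAAAAAAAAAAAAAAAAAAAAAAAAAAAAAAAAAAAAAAAAAAAAAAAAAAAAAAAAAAAA=="/>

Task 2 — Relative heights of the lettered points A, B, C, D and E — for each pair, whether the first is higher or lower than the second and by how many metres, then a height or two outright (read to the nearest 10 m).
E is lower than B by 110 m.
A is lower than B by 110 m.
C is higher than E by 70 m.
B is higher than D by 70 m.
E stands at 990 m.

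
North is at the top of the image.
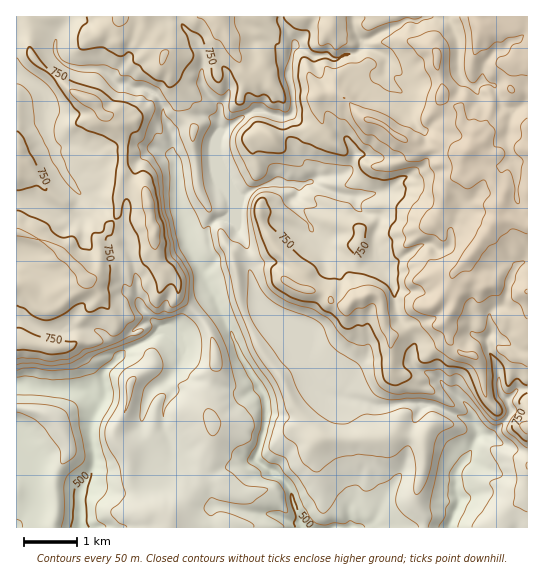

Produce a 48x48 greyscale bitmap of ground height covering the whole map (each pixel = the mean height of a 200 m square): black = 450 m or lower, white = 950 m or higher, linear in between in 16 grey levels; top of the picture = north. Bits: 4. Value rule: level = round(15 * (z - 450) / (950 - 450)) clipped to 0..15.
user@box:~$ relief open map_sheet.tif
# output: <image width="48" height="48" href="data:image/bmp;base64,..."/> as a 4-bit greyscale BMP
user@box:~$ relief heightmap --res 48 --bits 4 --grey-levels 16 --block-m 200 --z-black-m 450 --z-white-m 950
<image width="48" height="48" href="data:image/bmp;base64,Qk32BAAAAAAAAHYAAAAoAAAAMAAAADAAAAABAAQAAAAAAIAEAAATCwAAEwsAABAAAAAAAAAAAAAAABEREQAiIiIAMzMzAERERABVVVUAZmZmAHd3dwCIiIgAmZmZAKqqqgC7u7sAzMzMAN3d3QDu7u4A////ADNEMRM0VWZlVVVVRDISMzM0REVTI0VmZjM0MRNFVmZlVUREQzMjRERERFVUMjRWZjM0MRNEVVVVVUVVREIkVURERFZUMjRVZjM0MhI0VVVVVVVVVEI1VVRERFZUMjRFZzM0MhI0VVVVVVVUQzNFZVVVVFZkMzRFZzM0QyI0VVVVVVVEMiRWZlVVVVZlMzRFZzM0VDI1VVVVVVVDI0VmZmZmZlZ1QzRFZzNEVTJFVVVVVWVUNFVnd3Znd2d1QzRFVzNFVCJWVVVVVmZVM1Z3d3d3d3d2VENFeTRFVCJWVVVVVmZVQ1Z3dmZnd3Z3ZURWm0VVVCI1ZVVVZmZVQ0Z2ZmZmZ2ZmVUWIelVUQyIkZUVVZmVUQ0Z2ZmZmZmVVZVeoeTMzMiIkZURFVmVEM1dmZmZmd3d3ZWqneTMzMiIkZURFVVVUNGdmZmZniZiHZoqYmUNERDM0VlREVWZDNXZmZmZnmpiHiJuYqmZ3ZlQzRVVERWZDVmZmZmZnmpiZqruZq5mZmHZDNFRDRWU0ZmZmZmd4qpmqvMubu6qZmYh2VEQzRWQ1ZmZmZniIqqmrzLqqu5mIiIiIdlMzRVQ1ZmZmZ4mZuqq8zLurvJmZiIiJhlREVUNGZmZmaKqauqu83LurvJmqqZmYhmd2VUNWZmZ3iruqurzd3bu7vKqqqpqYdniIVDRmZniaqqvLuazd3czLzaqqqqqYd4mZVDRmZ5q7qqq7qavN3d3czaqqqrqYiJmZU0V2aKqqmZmZiazd3d3czaqqq6qYiJqXQ0V2aJqpmJmYiavN3u3czKqquqqZiaqFREZ2eKqYiImYiavMze7dzKqqqZmZiap0RFZmeamIiJmYiau7zO7t3bqpmYmZibpkRFZWipiIiImYmbvMzN7u3aqZiImZmrpkRVVWiYiIiJmYiazNzN3u7pmIiIiZmrlURWVWmZh4iIiIiavN3M3u7piIiIiJmrhEVmVVmYd3iId4iau93N3u7pmZiIiJmqdEVlVVZ3dnd3d4iJq93d3u7qmYiIiJmqdEZlVWdmZmZ3iJmZq83u7u7qqYeIiJmYZEZlVXiHd3d3iauqq93u7u3qmHiIiJmHVFZlVomIiIiIiau8zN3u7u3qmHiIiZmGVVdlV5mZmJmZmavN3d3u7u3piHiImZmHZWdlV5qqmZqpm83d3N3e7t3oh3iZqqqXZXh1VoqpmaqqvN3czN3u7t3oh3iaq6qYZnd2Zmh3eKurzd3Lvd3t3d3Yh3iauqmYd4d2aId4iKu7zLu7vN3t3czYd3m7qYiHeIh3eZmZiLvMu7u7vO7dzd3Xd4qpmHd3iZh4iaqqibu7u7qru93MzN3XeJmIh3iJqpiJmaqpeaq7u6qrvNy8zd7omYiIiIiaqqmJmqqpiaqqq7qrvOy93e7omIiJiZmqqqmKq6qpiJmamqqrzey93d7omIiZqqqqqqmau6qZiJq7qaq8zdy97t3omIiJqqqqqpmru6qZiZu7qqqrzMu9/u7oiIiJqrqqqZqru6qpmqu7qru7u7vO7u7g=="/>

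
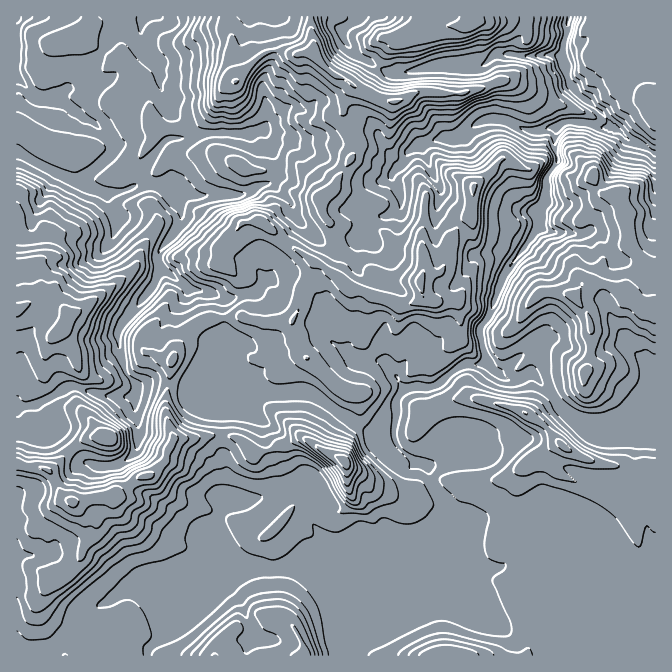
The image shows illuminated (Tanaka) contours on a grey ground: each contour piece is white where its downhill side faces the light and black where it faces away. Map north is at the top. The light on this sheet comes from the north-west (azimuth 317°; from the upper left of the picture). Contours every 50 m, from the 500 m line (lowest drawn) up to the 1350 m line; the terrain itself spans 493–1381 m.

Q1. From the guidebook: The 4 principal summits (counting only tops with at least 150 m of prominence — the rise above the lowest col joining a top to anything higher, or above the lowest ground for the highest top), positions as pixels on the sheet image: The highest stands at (345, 462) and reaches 1381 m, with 888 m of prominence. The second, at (72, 502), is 1366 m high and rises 273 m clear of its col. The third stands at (64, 328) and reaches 1234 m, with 193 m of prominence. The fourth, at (420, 282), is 1216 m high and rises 209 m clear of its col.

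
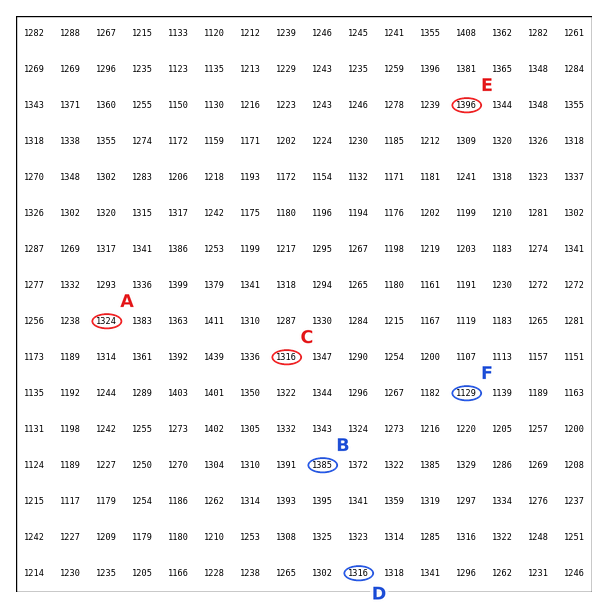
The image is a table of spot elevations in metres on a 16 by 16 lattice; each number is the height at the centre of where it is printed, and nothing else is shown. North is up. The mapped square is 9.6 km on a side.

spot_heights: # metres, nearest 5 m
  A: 1325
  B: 1385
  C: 1315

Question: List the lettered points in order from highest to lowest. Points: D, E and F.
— E D F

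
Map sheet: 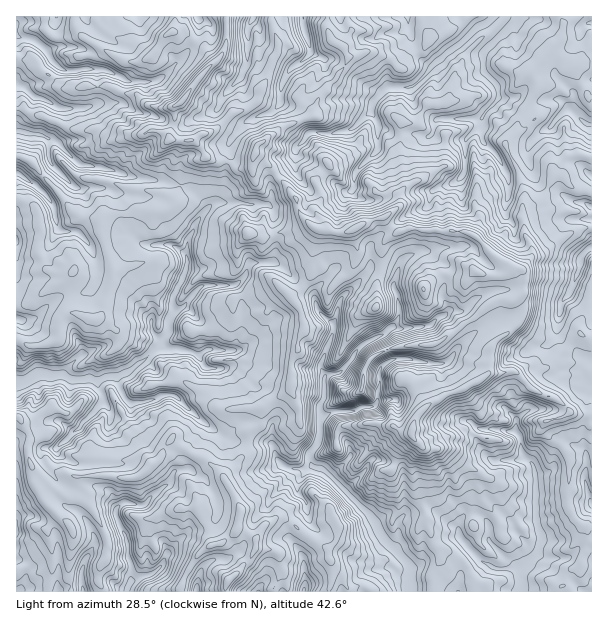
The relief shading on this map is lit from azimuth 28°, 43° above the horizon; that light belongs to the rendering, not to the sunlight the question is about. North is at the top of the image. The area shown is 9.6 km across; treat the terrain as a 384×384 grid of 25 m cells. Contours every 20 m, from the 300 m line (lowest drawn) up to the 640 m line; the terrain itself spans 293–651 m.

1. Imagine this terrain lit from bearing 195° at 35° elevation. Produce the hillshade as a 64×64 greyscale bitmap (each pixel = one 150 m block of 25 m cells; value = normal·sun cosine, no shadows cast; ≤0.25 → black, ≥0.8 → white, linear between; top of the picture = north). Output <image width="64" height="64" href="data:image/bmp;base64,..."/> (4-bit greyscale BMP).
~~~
<image width="64" height="64" href="data:image/bmp;base64,Qk12CAAAAAAAAHYAAAAoAAAAQAAAAEAAAAABAAQAAAAAAAAIAAATCwAAEwsAABAAAAAAAAAAAAAAABEREQAiIiIAMzMzAERERABVVVUAZmZmAHd3dwCIiIgAmZmZAKqqqgC7u7sAzMzMAN3d3QDu7u4A////AMupu4u5eqYRNXq6mszLi4rKmpdlRXmqmaqZeJmaqYiqu6q7mrqqmWRFe7qXu7urisuqh2VWiamZqpdmeJmHiaqaqrqqm7icumdryXRqu7qJzLl3dniJqZqadWiJmHeImoqqq7uJl53NqHjLmGi7uonLqHiId4rKqZhYuqqpiZmZq7urvKmGrMu6h6zLqKqXe9uYmXZnm9ypdYyqu6mZmpqbu7u6qnSrysyoeZq6iHecuYmnVXm8y6dny4upqZmqqqu6u5i7Rdu7zMqXaLlombt4mYVGnLu7l4rJq5mYm7uqqZrKaMg566vMzKiImGaallmpUkerupqIq5ipiYiru5e6vKd6tlqWWKu7qYmIdWh1aZYAWsu6qYq6mbmZiKu6dMzbiKuWm3dmiImYmoZ3VlSZcQOt7cy5qqurqqmJq7l1zbiJqYi+3chmeHeqdGdkNbcQKu/uzMu7vLurqYmqqYi8qImZm9/+3JeYaLplZmRGYQGt3+3MzMzLu7qYeKqpibuYiZiby7vMuYaKp2ZkREYQOe673bzN3Mu7mId5qZmKund2Z3d2Z6u7mbp2eIZViVau3ciZve/dy6hVVWm7qaq5VjV4h3d3eKu8qGZ5mHvri//Zyprf/+26dXd3jMy5mah2VXiHd3dmmql2Z3iHnuu637q+3e/+yph5zcq+3bmaqJmmRXZWh3eJh2Z4iYi9zMiLrt3u78d2d4vKd8/sqau4maljZUZ3h3dmVompq83MmIje7d7LhURVeXZY3ey7u6iIi7c1Z1Z4dVRZu6mru6lHc1V4eXeHVlabqqvKq8zLRnmru1V5RFZlJKy6qqq6qDaDEAAENXmqq93Knadou5gESIR6lqdXUzJLypiJmby3SazvpTNGaLzv65nNu7uWZiIzMjVopa3Jd82od3d3m7dpnv/8mcp2i9/svdz/6mRnY1EEMkhnq93O2odnd4iJp3epaNit/Idmm83dzetkRomodVaIiXhkZquXQ0Z4iIiXVqUUh6qpZmVmm8zNhFZ4mdyru7zd3JY1dmQleIiImYZozHNYxSISRWd3mYZGiJmZ3v/+us7+ynZCIliYeJmZmprP1BnaZYmqeIh2Q0eImZnv//26u83cpkVYuYiImZmam5nbEJzv//25iIiHd3eJmrq7y77sq7qoiu/t3cqZmZmqtr2gA3iYm8qYiLuph3mqZniZv+25mHqq7c3cu6qpmamonexxAAAnm6mIvMqXeahXiZncu6h2eqiHiqqqu6mZhXqc7/x5mVNZqpiLuYdoh7uoibmJiHeruEWaqqqqq7lSrKrf/b3+yGeKqpmod2h4y7mIh3iIicyph5qqqqrNyVnsiJunrN3bqoiqqpd3dnmZqpiIiJmau5q5d3eKq82nfM2ndkO8zKvcuYmZhneVeYmaqpmImZq7qouXZmiryme8nMl2Rcu5irzLqpmGeJhpiZmaqYiZmqqaicu7uJqVWbyZzJd5uXV6qry7uoeImWiZmZmYiZmaqZqXvMzKh0WKq6mrqIqoVWiZmYqpdmd4d5mYiId5mImZl4q6q8upebuqqqqqqqhlaJhlmWM1eIiWiZd4dnqIiHZUm7qrvd3My6q7uqqqupiJhlmkACVombeZl2ZWqoiIiInKmaq+7MzLvM3cq6vMzLuqujACZEebyrqYVmnKmZm7zLqZqqy5mqvd3MzMq8zcy8ukAUaEZ4m8updqvKmZmqqqu4mphlZoq7mGZ6u6d2VVUxEzSHZ3d3iqhYy6mJmaqqqrqIdjNWirdjISJHh0EBIQFFVZd4iIdqlkqnZ3eImZmqq5d2Vmm7lVMxAAJHZlRCJmVWiIiIiIhhbHRWZniIiIiauZm9u8tkZUQUdkV2ZUNXZWd3eIeKtBTaNYiIiIh3eJq7vN/MxyaFaGqnZWiYU1d2Z4ZnmrujfbNaqYZmeImavMzN3aySOYeqeGRUaaqYZmZXlmiql2vsNbhVVom8y8ve3dzLqlJnereUNFVFabuXVUmmeZl3j8Y6hIq93c3tzN7bqqqnRGaJdpc0ZlRFd4dEXJeZh4m4Q3hc7u7d3N/e3JeImpdmZ4Q0eWZ3ZERDZlSsh4dmiXETdr3LzN7tvu3aiIh2iXiFMAJHh3dmVWV1WMqIdlZUJGe867qau825l3eZmFNGi7dEMzZ4eIiHh4d5l4mWRlM73v66mHdmdmV2RFeZYhN6vd26dGm6mpdVd3h2ial3ZG3dp1VVZVVEabqFRZqYUjat3LqWa7mHiYiaqHd4mqdXu4U1iId2ZomrrLmGaJuWRoiHiJiJdlarzMu5Z3iImIvVRYzdy6qqplRJqZlVeah5l3iIiKZDRoiaqqp4mJiKvLWL3czMy5ZCMiSamnVomIiIeJmJqFVmVnh2d5q5mqq7mcy4VWZlRnh2U1qpp3h4hmdmmZq7rMlWZ3ZGq7uZmaqMy3NFRVe93cp1Nqu5d3mWRXWKvMzey3Znd2nLmZmaqZuoN7y83u3My5dTe5mHealzV3q8vMmJqHZ3iql3iZmZmHNru83cmIiauoZHlnh4q6R7upmZh3i7lmiYdmeJmYiFRcyquod3doq7qFSFd3iZZ73IdmZmeau6eKl2d4iJh4ec27yoeIh2ebqWZ3RniXUpu4Z3dnd5mruoiZeId3iHiryXmneIh2dmh1R5hXapZUuoZnd3d3mYmaqImYh3iIl5iYeZeIiGZ2VlRYuGhahla5dXVFZ3iYiHm5eaiGeJmn"/>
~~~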